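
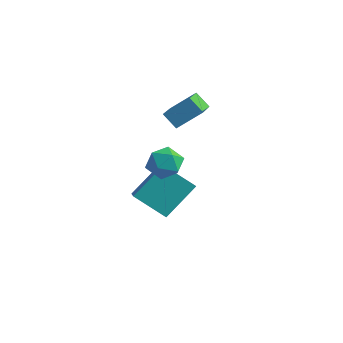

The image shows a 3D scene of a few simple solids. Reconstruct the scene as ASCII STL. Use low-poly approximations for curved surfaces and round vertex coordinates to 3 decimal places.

solid 
facet normal -0.719 -0.046 0.693
outer loop
vertex -1.208 2.274 -0.352
vertex -0.426 3.101 0.514
vertex -2.083 3.936 -1.149
endloop
endfacet
facet normal -0.547 -0.578 -0.606
outer loop
vertex -1.414 3.979 -1.794
vertex -1.208 2.274 -0.352
vertex -2.083 3.936 -1.149
endloop
endfacet
facet normal -0.719 -0.046 0.693
outer loop
vertex -2.083 3.936 -1.149
vertex -0.426 3.101 0.514
vertex -1.301 4.763 -0.283
endloop
endfacet
facet normal -0.429 0.815 -0.391
outer loop
vertex -1.301 4.763 -0.283
vertex -1.414 3.979 -1.794
vertex -2.083 3.936 -1.149
endloop
endfacet
facet normal 0.429 -0.815 0.391
outer loop
vertex -1.208 2.274 -0.352
vertex 0.243 3.144 -0.131
vertex -0.426 3.101 0.514
endloop
endfacet
facet normal -0.547 -0.578 -0.606
outer loop
vertex -0.539 2.317 -0.997
vertex -1.208 2.274 -0.352
vertex -1.414 3.979 -1.794
endloop
endfacet
facet normal 0.429 -0.815 0.391
outer loop
vertex -0.539 2.317 -0.997
vertex 0.243 3.144 -0.131
vertex -1.208 2.274 -0.352
endloop
endfacet
facet normal 0.547 0.578 0.606
outer loop
vertex -0.426 3.101 0.514
vertex 0.243 3.144 -0.131
vertex -1.301 4.763 -0.283
endloop
endfacet
facet normal -0.429 0.815 -0.391
outer loop
vertex -0.632 4.806 -0.928
vertex -1.414 3.979 -1.794
vertex -1.301 4.763 -0.283
endloop
endfacet
facet normal 0.547 0.578 0.606
outer loop
vertex -1.301 4.763 -0.283
vertex 0.243 3.144 -0.131
vertex -0.632 4.806 -0.928
endloop
endfacet
facet normal 0.719 0.046 -0.693
outer loop
vertex -0.632 4.806 -0.928
vertex -0.539 2.317 -0.997
vertex -1.414 3.979 -1.794
endloop
endfacet
facet normal 0.719 0.046 -0.693
outer loop
vertex 0.243 3.144 -0.131
vertex -0.539 2.317 -0.997
vertex -0.632 4.806 -0.928
endloop
endfacet
facet normal 0.046 0.951 0.304
outer loop
vertex 1.473 -0.68 -0.424
vertex 1.515 -0.941 0.386
vertex 2.23 -0.832 -0.063
endloop
endfacet
facet normal 0.339 0.877 -0.341
outer loop
vertex 1.473 -0.68 -0.424
vertex 2.23 -0.832 -0.063
vertex 2.081 -1.086 -0.863
endloop
endfacet
facet normal -0.157 0.607 -0.779
outer loop
vertex 1.473 -0.68 -0.424
vertex 2.081 -1.086 -0.863
vertex 1.273 -1.352 -0.907
endloop
endfacet
facet normal -0.757 0.515 -0.403
outer loop
vertex 1.473 -0.68 -0.424
vertex 1.273 -1.352 -0.907
vertex 0.923 -1.263 -0.136
endloop
endfacet
facet normal -0.632 0.728 0.267
outer loop
vertex 1.473 -0.68 -0.424
vertex 0.923 -1.263 -0.136
vertex 1.515 -0.941 0.386
endloop
endfacet
facet normal 0.869 0.402 -0.289
outer loop
vertex 2.081 -1.086 -0.863
vertex 2.23 -0.832 -0.063
vertex 2.497 -1.597 -0.324
endloop
endfacet
facet normal 0.395 0.522 0.756
outer loop
vertex 2.23 -0.832 -0.063
vertex 1.515 -0.941 0.386
vertex 2.147 -1.508 0.447
endloop
endfacet
facet normal -0.701 0.162 0.695
outer loop
vertex 1.515 -0.941 0.386
vertex 0.923 -1.263 -0.136
vertex 1.339 -1.774 0.403
endloop
endfacet
facet normal -0.903 -0.183 -0.389
outer loop
vertex 0.923 -1.263 -0.136
vertex 1.273 -1.352 -0.907
vertex 1.19 -2.028 -0.397
endloop
endfacet
facet normal 0.066 -0.034 -0.997
outer loop
vertex 1.273 -1.352 -0.907
vertex 2.081 -1.086 -0.863
vertex 1.905 -1.919 -0.846
endloop
endfacet
facet normal 0.757 -0.515 0.403
outer loop
vertex 1.947 -2.18 -0.036
vertex 2.497 -1.597 -0.324
vertex 2.147 -1.508 0.447
endloop
endfacet
facet normal 0.157 -0.607 0.779
outer loop
vertex 1.947 -2.18 -0.036
vertex 2.147 -1.508 0.447
vertex 1.339 -1.774 0.403
endloop
endfacet
facet normal -0.339 -0.877 0.341
outer loop
vertex 1.947 -2.18 -0.036
vertex 1.339 -1.774 0.403
vertex 1.19 -2.028 -0.397
endloop
endfacet
facet normal -0.046 -0.951 -0.304
outer loop
vertex 1.947 -2.18 -0.036
vertex 1.19 -2.028 -0.397
vertex 1.905 -1.919 -0.846
endloop
endfacet
facet normal 0.632 -0.728 -0.267
outer loop
vertex 1.947 -2.18 -0.036
vertex 1.905 -1.919 -0.846
vertex 2.497 -1.597 -0.324
endloop
endfacet
facet normal 0.903 0.183 0.389
outer loop
vertex 2.147 -1.508 0.447
vertex 2.497 -1.597 -0.324
vertex 2.23 -0.832 -0.063
endloop
endfacet
facet normal -0.066 0.034 0.997
outer loop
vertex 1.339 -1.774 0.403
vertex 2.147 -1.508 0.447
vertex 1.515 -0.941 0.386
endloop
endfacet
facet normal -0.869 -0.402 0.289
outer loop
vertex 1.19 -2.028 -0.397
vertex 1.339 -1.774 0.403
vertex 0.923 -1.263 -0.136
endloop
endfacet
facet normal -0.395 -0.522 -0.756
outer loop
vertex 1.905 -1.919 -0.846
vertex 1.19 -2.028 -0.397
vertex 1.273 -1.352 -0.907
endloop
endfacet
facet normal 0.701 -0.162 -0.695
outer loop
vertex 2.497 -1.597 -0.324
vertex 1.905 -1.919 -0.846
vertex 2.081 -1.086 -0.863
endloop
endfacet
facet normal -0.561 0.642 -0.522
outer loop
vertex -1.231 2.134 -3.401
vertex 0.147 2.561 -4.356
vertex -1.682 0.682 -4.701
endloop
endfacet
facet normal -0.797 -0.246 0.552
outer loop
vertex -0.527 -0.641 -3.624
vertex -1.231 2.134 -3.401
vertex -1.682 0.682 -4.701
endloop
endfacet
facet normal -0.561 0.642 -0.522
outer loop
vertex -1.682 0.682 -4.701
vertex 0.147 2.561 -4.356
vertex -0.304 1.109 -5.656
endloop
endfacet
facet normal -0.225 -0.726 -0.650
outer loop
vertex -0.304 1.109 -5.656
vertex -0.527 -0.641 -3.624
vertex -1.682 0.682 -4.701
endloop
endfacet
facet normal 0.225 0.726 0.650
outer loop
vertex -1.231 2.134 -3.401
vertex 1.302 1.238 -3.279
vertex 0.147 2.561 -4.356
endloop
endfacet
facet normal -0.797 -0.246 0.552
outer loop
vertex -0.076 0.811 -2.324
vertex -1.231 2.134 -3.401
vertex -0.527 -0.641 -3.624
endloop
endfacet
facet normal 0.225 0.726 0.650
outer loop
vertex -0.076 0.811 -2.324
vertex 1.302 1.238 -3.279
vertex -1.231 2.134 -3.401
endloop
endfacet
facet normal 0.797 0.246 -0.552
outer loop
vertex 0.147 2.561 -4.356
vertex 1.302 1.238 -3.279
vertex -0.304 1.109 -5.656
endloop
endfacet
facet normal -0.225 -0.726 -0.650
outer loop
vertex 0.851 -0.214 -4.579
vertex -0.527 -0.641 -3.624
vertex -0.304 1.109 -5.656
endloop
endfacet
facet normal 0.797 0.246 -0.552
outer loop
vertex -0.304 1.109 -5.656
vertex 1.302 1.238 -3.279
vertex 0.851 -0.214 -4.579
endloop
endfacet
facet normal 0.561 -0.642 0.522
outer loop
vertex 0.851 -0.214 -4.579
vertex -0.076 0.811 -2.324
vertex -0.527 -0.641 -3.624
endloop
endfacet
facet normal 0.561 -0.642 0.522
outer loop
vertex 1.302 1.238 -3.279
vertex -0.076 0.811 -2.324
vertex 0.851 -0.214 -4.579
endloop
endfacet

endsolid


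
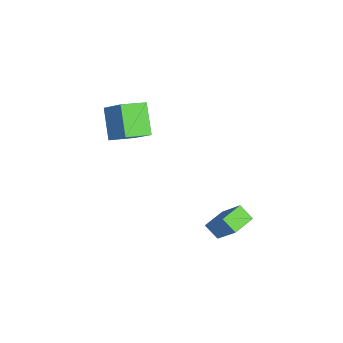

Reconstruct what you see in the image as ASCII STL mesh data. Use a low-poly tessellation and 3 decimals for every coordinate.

solid 
facet normal -0.512 0.817 -0.267
outer loop
vertex -3.105 -1.894 4.054
vertex -1.908 -1.555 2.795
vertex -3.958 -2.771 3.007
endloop
endfacet
facet normal -0.676 -0.191 0.711
outer loop
vertex -3.272 -3.865 3.365
vertex -3.105 -1.894 4.054
vertex -3.958 -2.771 3.007
endloop
endfacet
facet normal -0.512 0.817 -0.267
outer loop
vertex -3.958 -2.771 3.007
vertex -1.908 -1.555 2.795
vertex -2.761 -2.432 1.748
endloop
endfacet
facet normal -0.530 -0.545 -0.650
outer loop
vertex -2.761 -2.432 1.748
vertex -3.272 -3.865 3.365
vertex -3.958 -2.771 3.007
endloop
endfacet
facet normal 0.530 0.545 0.650
outer loop
vertex -3.105 -1.894 4.054
vertex -1.222 -2.649 3.153
vertex -1.908 -1.555 2.795
endloop
endfacet
facet normal -0.676 -0.191 0.711
outer loop
vertex -2.419 -2.988 4.412
vertex -3.105 -1.894 4.054
vertex -3.272 -3.865 3.365
endloop
endfacet
facet normal 0.530 0.545 0.650
outer loop
vertex -2.419 -2.988 4.412
vertex -1.222 -2.649 3.153
vertex -3.105 -1.894 4.054
endloop
endfacet
facet normal 0.676 0.191 -0.711
outer loop
vertex -1.908 -1.555 2.795
vertex -1.222 -2.649 3.153
vertex -2.761 -2.432 1.748
endloop
endfacet
facet normal -0.530 -0.545 -0.650
outer loop
vertex -2.075 -3.526 2.106
vertex -3.272 -3.865 3.365
vertex -2.761 -2.432 1.748
endloop
endfacet
facet normal 0.676 0.191 -0.711
outer loop
vertex -2.761 -2.432 1.748
vertex -1.222 -2.649 3.153
vertex -2.075 -3.526 2.106
endloop
endfacet
facet normal 0.512 -0.817 0.267
outer loop
vertex -2.075 -3.526 2.106
vertex -2.419 -2.988 4.412
vertex -3.272 -3.865 3.365
endloop
endfacet
facet normal 0.512 -0.817 0.267
outer loop
vertex -1.222 -2.649 3.153
vertex -2.419 -2.988 4.412
vertex -2.075 -3.526 2.106
endloop
endfacet
facet normal -0.399 -0.666 0.630
outer loop
vertex 3.112 1.981 1.792
vertex 2.237 2.673 1.969
vertex 2.176 1.167 0.34
endloop
endfacet
facet normal 0.775 -0.612 -0.157
outer loop
vertex 2.523 1.747 -0.209
vertex 3.112 1.981 1.792
vertex 2.176 1.167 0.34
endloop
endfacet
facet normal -0.400 -0.666 0.630
outer loop
vertex 2.176 1.167 0.34
vertex 2.237 2.673 1.969
vertex 1.3 1.86 0.516
endloop
endfacet
facet normal -0.490 -0.426 -0.760
outer loop
vertex 1.3 1.86 0.516
vertex 2.523 1.747 -0.209
vertex 2.176 1.167 0.34
endloop
endfacet
facet normal 0.491 0.426 0.760
outer loop
vertex 3.112 1.981 1.792
vertex 2.584 3.253 1.42
vertex 2.237 2.673 1.969
endloop
endfacet
facet normal 0.774 -0.613 -0.156
outer loop
vertex 3.46 2.56 1.244
vertex 3.112 1.981 1.792
vertex 2.523 1.747 -0.209
endloop
endfacet
facet normal 0.490 0.426 0.761
outer loop
vertex 3.46 2.56 1.244
vertex 2.584 3.253 1.42
vertex 3.112 1.981 1.792
endloop
endfacet
facet normal -0.775 0.612 0.157
outer loop
vertex 2.237 2.673 1.969
vertex 2.584 3.253 1.42
vertex 1.3 1.86 0.516
endloop
endfacet
facet normal -0.490 -0.425 -0.761
outer loop
vertex 1.648 2.439 -0.032
vertex 2.523 1.747 -0.209
vertex 1.3 1.86 0.516
endloop
endfacet
facet normal -0.775 0.613 0.156
outer loop
vertex 1.3 1.86 0.516
vertex 2.584 3.253 1.42
vertex 1.648 2.439 -0.032
endloop
endfacet
facet normal 0.399 0.666 -0.630
outer loop
vertex 1.648 2.439 -0.032
vertex 3.46 2.56 1.244
vertex 2.523 1.747 -0.209
endloop
endfacet
facet normal 0.400 0.665 -0.631
outer loop
vertex 2.584 3.253 1.42
vertex 3.46 2.56 1.244
vertex 1.648 2.439 -0.032
endloop
endfacet

endsolid


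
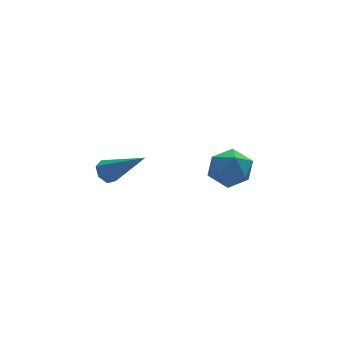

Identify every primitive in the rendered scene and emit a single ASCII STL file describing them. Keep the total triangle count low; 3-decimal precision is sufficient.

solid 
facet normal -0.577 0.546 -0.607
outer loop
vertex -2.058 1.208 0.476
vertex -2.323 1.375 0.878
vertex -1.907 1.578 0.665
endloop
endfacet
facet normal 0.859 -0.094 -0.503
outer loop
vertex -2.058 1.208 0.476
vertex -1.907 1.578 0.665
vertex -1.257 0.365 2.002
endloop
endfacet
facet normal -0.577 0.545 -0.608
outer loop
vertex -1.907 1.578 0.665
vertex -2.323 1.375 0.878
vertex -2.07 1.796 1.015
endloop
endfacet
facet normal 0.847 0.527 0.066
outer loop
vertex -1.907 1.578 0.665
vertex -2.07 1.796 1.015
vertex -1.257 0.365 2.002
endloop
endfacet
facet normal -0.577 0.545 -0.609
outer loop
vertex -2.07 1.796 1.015
vertex -2.323 1.375 0.878
vertex -2.424 1.696 1.261
endloop
endfacet
facet normal 0.300 0.651 0.697
outer loop
vertex -2.07 1.796 1.015
vertex -2.424 1.696 1.261
vertex -1.257 0.365 2.002
endloop
endfacet
facet normal -0.577 0.545 -0.609
outer loop
vertex -2.424 1.696 1.261
vertex -2.323 1.375 0.878
vertex -2.702 1.355 1.219
endloop
endfacet
facet normal -0.366 0.186 0.912
outer loop
vertex -2.424 1.696 1.261
vertex -2.702 1.355 1.219
vertex -1.257 0.365 2.002
endloop
endfacet
facet normal -0.576 0.546 -0.608
outer loop
vertex -2.702 1.355 1.219
vertex -2.323 1.375 0.878
vertex -2.695 1.029 0.92
endloop
endfacet
facet normal -0.654 -0.519 0.551
outer loop
vertex -2.702 1.355 1.219
vertex -2.695 1.029 0.92
vertex -1.257 0.365 2.002
endloop
endfacet
facet normal -0.577 0.546 -0.607
outer loop
vertex -2.695 1.029 0.92
vertex -2.323 1.375 0.878
vertex -2.409 0.963 0.589
endloop
endfacet
facet normal -0.345 -0.932 -0.113
outer loop
vertex -2.695 1.029 0.92
vertex -2.409 0.963 0.589
vertex -1.257 0.365 2.002
endloop
endfacet
facet normal -0.577 0.546 -0.607
outer loop
vertex -2.409 0.963 0.589
vertex -2.323 1.375 0.878
vertex -2.058 1.208 0.476
endloop
endfacet
facet normal 0.330 -0.742 -0.583
outer loop
vertex -2.409 0.963 0.589
vertex -2.058 1.208 0.476
vertex -1.257 0.365 2.002
endloop
endfacet
facet normal -0.552 0.639 -0.536
outer loop
vertex 2.175 2.36 -0.913
vertex 1.447 2.113 -0.457
vertex 1.948 2.792 -0.164
endloop
endfacet
facet normal 0.117 0.875 -0.469
outer loop
vertex 2.175 2.36 -0.913
vertex 1.948 2.792 -0.164
vertex 2.805 2.592 -0.323
endloop
endfacet
facet normal 0.553 0.381 -0.741
outer loop
vertex 2.175 2.36 -0.913
vertex 2.805 2.592 -0.323
vertex 2.833 1.789 -0.715
endloop
endfacet
facet normal 0.153 -0.161 -0.975
outer loop
vertex 2.175 2.36 -0.913
vertex 2.833 1.789 -0.715
vertex 1.993 1.493 -0.798
endloop
endfacet
facet normal -0.531 -0.001 -0.848
outer loop
vertex 2.175 2.36 -0.913
vertex 1.993 1.493 -0.798
vertex 1.447 2.113 -0.457
endloop
endfacet
facet normal 0.261 0.938 0.227
outer loop
vertex 2.805 2.592 -0.323
vertex 1.948 2.792 -0.164
vertex 2.467 2.487 0.498
endloop
endfacet
facet normal -0.823 0.555 0.120
outer loop
vertex 1.948 2.792 -0.164
vertex 1.447 2.113 -0.457
vertex 1.627 2.191 0.415
endloop
endfacet
facet normal -0.787 -0.481 -0.386
outer loop
vertex 1.447 2.113 -0.457
vertex 1.993 1.493 -0.798
vertex 1.655 1.388 0.023
endloop
endfacet
facet normal 0.319 -0.740 -0.591
outer loop
vertex 1.993 1.493 -0.798
vertex 2.833 1.789 -0.715
vertex 2.512 1.188 -0.136
endloop
endfacet
facet normal 0.968 0.137 -0.212
outer loop
vertex 2.833 1.789 -0.715
vertex 2.805 2.592 -0.323
vertex 3.013 1.867 0.157
endloop
endfacet
facet normal -0.153 0.161 0.975
outer loop
vertex 2.285 1.62 0.613
vertex 2.467 2.487 0.498
vertex 1.627 2.191 0.415
endloop
endfacet
facet normal -0.553 -0.381 0.741
outer loop
vertex 2.285 1.62 0.613
vertex 1.627 2.191 0.415
vertex 1.655 1.388 0.023
endloop
endfacet
facet normal -0.117 -0.875 0.469
outer loop
vertex 2.285 1.62 0.613
vertex 1.655 1.388 0.023
vertex 2.512 1.188 -0.136
endloop
endfacet
facet normal 0.552 -0.639 0.536
outer loop
vertex 2.285 1.62 0.613
vertex 2.512 1.188 -0.136
vertex 3.013 1.867 0.157
endloop
endfacet
facet normal 0.531 0.001 0.848
outer loop
vertex 2.285 1.62 0.613
vertex 3.013 1.867 0.157
vertex 2.467 2.487 0.498
endloop
endfacet
facet normal -0.319 0.740 0.591
outer loop
vertex 1.627 2.191 0.415
vertex 2.467 2.487 0.498
vertex 1.948 2.792 -0.164
endloop
endfacet
facet normal -0.968 -0.137 0.212
outer loop
vertex 1.655 1.388 0.023
vertex 1.627 2.191 0.415
vertex 1.447 2.113 -0.457
endloop
endfacet
facet normal -0.261 -0.938 -0.227
outer loop
vertex 2.512 1.188 -0.136
vertex 1.655 1.388 0.023
vertex 1.993 1.493 -0.798
endloop
endfacet
facet normal 0.823 -0.555 -0.120
outer loop
vertex 3.013 1.867 0.157
vertex 2.512 1.188 -0.136
vertex 2.833 1.789 -0.715
endloop
endfacet
facet normal 0.787 0.481 0.386
outer loop
vertex 2.467 2.487 0.498
vertex 3.013 1.867 0.157
vertex 2.805 2.592 -0.323
endloop
endfacet

endsolid


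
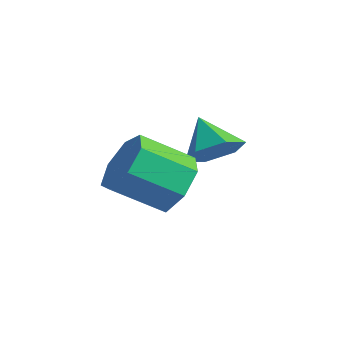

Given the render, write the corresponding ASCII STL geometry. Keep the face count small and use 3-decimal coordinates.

solid 
facet normal 0.473 0.698 -0.538
outer loop
vertex 3.231 -2.372 0.972
vertex 2.539 -2.503 0.194
vertex 2.491 -1.842 1.009
endloop
endfacet
facet normal 0.341 0.418 0.842
outer loop
vertex 3.231 -2.372 0.972
vertex 2.491 -1.842 1.009
vertex 2.394 -3.607 1.924
endloop
endfacet
facet normal 0.341 0.418 0.842
outer loop
vertex 2.394 -3.607 1.924
vertex 2.491 -1.842 1.009
vertex 1.654 -3.077 1.961
endloop
endfacet
facet normal -0.473 -0.698 0.538
outer loop
vertex 2.394 -3.607 1.924
vertex 1.654 -3.077 1.961
vertex 1.701 -3.737 1.146
endloop
endfacet
facet normal 0.474 0.698 -0.538
outer loop
vertex 2.491 -1.842 1.009
vertex 2.539 -2.503 0.194
vertex 1.787 -1.809 0.432
endloop
endfacet
facet normal -0.423 0.715 0.556
outer loop
vertex 2.491 -1.842 1.009
vertex 1.787 -1.809 0.432
vertex 1.654 -3.077 1.961
endloop
endfacet
facet normal -0.422 0.716 0.557
outer loop
vertex 1.654 -3.077 1.961
vertex 1.787 -1.809 0.432
vertex 0.949 -3.044 1.384
endloop
endfacet
facet normal -0.473 -0.698 0.538
outer loop
vertex 1.654 -3.077 1.961
vertex 0.949 -3.044 1.384
vertex 1.701 -3.737 1.146
endloop
endfacet
facet normal 0.474 0.698 -0.538
outer loop
vertex 1.787 -1.809 0.432
vertex 2.539 -2.503 0.194
vertex 1.649 -2.299 -0.325
endloop
endfacet
facet normal -0.868 0.474 -0.149
outer loop
vertex 1.787 -1.809 0.432
vertex 1.649 -2.299 -0.325
vertex 0.949 -3.044 1.384
endloop
endfacet
facet normal -0.868 0.474 -0.149
outer loop
vertex 0.949 -3.044 1.384
vertex 1.649 -2.299 -0.325
vertex 0.811 -3.533 0.628
endloop
endfacet
facet normal -0.473 -0.698 0.538
outer loop
vertex 0.949 -3.044 1.384
vertex 0.811 -3.533 0.628
vertex 1.701 -3.737 1.146
endloop
endfacet
facet normal 0.474 0.697 -0.538
outer loop
vertex 1.649 -2.299 -0.325
vertex 2.539 -2.503 0.194
vertex 2.181 -2.942 -0.69
endloop
endfacet
facet normal -0.659 -0.125 -0.741
outer loop
vertex 1.649 -2.299 -0.325
vertex 2.181 -2.942 -0.69
vertex 0.811 -3.533 0.628
endloop
endfacet
facet normal -0.660 -0.124 -0.741
outer loop
vertex 0.811 -3.533 0.628
vertex 2.181 -2.942 -0.69
vertex 1.343 -4.176 0.262
endloop
endfacet
facet normal -0.473 -0.698 0.538
outer loop
vertex 0.811 -3.533 0.628
vertex 1.343 -4.176 0.262
vertex 1.701 -3.737 1.146
endloop
endfacet
facet normal 0.473 0.698 -0.538
outer loop
vertex 2.181 -2.942 -0.69
vertex 2.539 -2.503 0.194
vertex 2.982 -3.254 -0.39
endloop
endfacet
facet normal 0.045 -0.629 -0.776
outer loop
vertex 2.181 -2.942 -0.69
vertex 2.982 -3.254 -0.39
vertex 1.343 -4.176 0.262
endloop
endfacet
facet normal 0.045 -0.629 -0.776
outer loop
vertex 1.343 -4.176 0.262
vertex 2.982 -3.254 -0.39
vertex 2.145 -4.489 0.562
endloop
endfacet
facet normal -0.473 -0.697 0.538
outer loop
vertex 1.343 -4.176 0.262
vertex 2.145 -4.489 0.562
vertex 1.701 -3.737 1.146
endloop
endfacet
facet normal 0.473 0.698 -0.538
outer loop
vertex 2.982 -3.254 -0.39
vertex 2.539 -2.503 0.194
vertex 3.45 -3.001 0.35
endloop
endfacet
facet normal 0.716 -0.660 -0.227
outer loop
vertex 2.982 -3.254 -0.39
vertex 3.45 -3.001 0.35
vertex 2.145 -4.489 0.562
endloop
endfacet
facet normal 0.716 -0.660 -0.225
outer loop
vertex 2.145 -4.489 0.562
vertex 3.45 -3.001 0.35
vertex 2.612 -4.235 1.302
endloop
endfacet
facet normal -0.473 -0.697 0.538
outer loop
vertex 2.145 -4.489 0.562
vertex 2.612 -4.235 1.302
vertex 1.701 -3.737 1.146
endloop
endfacet
facet normal 0.473 0.697 -0.538
outer loop
vertex 3.45 -3.001 0.35
vertex 2.539 -2.503 0.194
vertex 3.231 -2.372 0.972
endloop
endfacet
facet normal 0.847 -0.194 0.494
outer loop
vertex 3.45 -3.001 0.35
vertex 3.231 -2.372 0.972
vertex 2.612 -4.235 1.302
endloop
endfacet
facet normal 0.848 -0.194 0.493
outer loop
vertex 2.612 -4.235 1.302
vertex 3.231 -2.372 0.972
vertex 2.394 -3.607 1.924
endloop
endfacet
facet normal -0.473 -0.697 0.538
outer loop
vertex 2.612 -4.235 1.302
vertex 2.394 -3.607 1.924
vertex 1.701 -3.737 1.146
endloop
endfacet
facet normal 0.729 -0.153 -0.668
outer loop
vertex 2.682 -0.916 1.399
vertex 2.089 -0.785 0.722
vertex 2.551 -0.08 1.065
endloop
endfacet
facet normal 0.218 0.391 0.894
outer loop
vertex 2.682 -0.916 1.399
vertex 2.551 -0.08 1.065
vertex 1.091 -0.575 1.638
endloop
endfacet
facet normal 0.729 -0.153 -0.668
outer loop
vertex 2.551 -0.08 1.065
vertex 2.089 -0.785 0.722
vertex 1.958 0.051 0.388
endloop
endfacet
facet normal -0.181 0.924 0.337
outer loop
vertex 2.551 -0.08 1.065
vertex 1.958 0.051 0.388
vertex 1.091 -0.575 1.638
endloop
endfacet
facet normal 0.728 -0.153 -0.668
outer loop
vertex 1.958 0.051 0.388
vertex 2.089 -0.785 0.722
vertex 1.495 -0.653 0.045
endloop
endfacet
facet normal -0.761 0.609 -0.223
outer loop
vertex 1.958 0.051 0.388
vertex 1.495 -0.653 0.045
vertex 1.091 -0.575 1.638
endloop
endfacet
facet normal 0.728 -0.154 -0.668
outer loop
vertex 1.495 -0.653 0.045
vertex 2.089 -0.785 0.722
vertex 1.626 -1.49 0.38
endloop
endfacet
facet normal -0.944 -0.239 -0.228
outer loop
vertex 1.495 -0.653 0.045
vertex 1.626 -1.49 0.38
vertex 1.091 -0.575 1.638
endloop
endfacet
facet normal 0.728 -0.154 -0.668
outer loop
vertex 1.626 -1.49 0.38
vertex 2.089 -0.785 0.722
vertex 2.22 -1.621 1.057
endloop
endfacet
facet normal -0.545 -0.771 0.329
outer loop
vertex 1.626 -1.49 0.38
vertex 2.22 -1.621 1.057
vertex 1.091 -0.575 1.638
endloop
endfacet
facet normal 0.728 -0.153 -0.668
outer loop
vertex 2.22 -1.621 1.057
vertex 2.089 -0.785 0.722
vertex 2.682 -0.916 1.399
endloop
endfacet
facet normal 0.036 -0.455 0.890
outer loop
vertex 2.22 -1.621 1.057
vertex 2.682 -0.916 1.399
vertex 1.091 -0.575 1.638
endloop
endfacet

endsolid


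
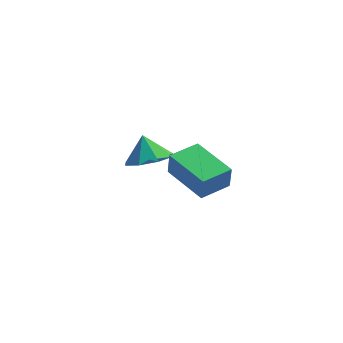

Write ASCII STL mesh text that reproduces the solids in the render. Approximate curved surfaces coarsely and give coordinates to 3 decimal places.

solid 
facet normal -0.705 -0.709 0.020
outer loop
vertex 1.442 -1.545 3.124
vertex 0.249 -0.354 3.246
vertex 1.387 -1.514 2.277
endloop
endfacet
facet normal 0.706 -0.705 -0.072
outer loop
vertex 2.191 -0.706 2.254
vertex 1.442 -1.545 3.124
vertex 1.387 -1.514 2.277
endloop
endfacet
facet normal -0.705 -0.709 0.020
outer loop
vertex 1.387 -1.514 2.277
vertex 0.249 -0.354 3.246
vertex 0.194 -0.323 2.398
endloop
endfacet
facet normal -0.065 0.036 -0.997
outer loop
vertex 0.194 -0.323 2.398
vertex 2.191 -0.706 2.254
vertex 1.387 -1.514 2.277
endloop
endfacet
facet normal 0.065 -0.037 0.997
outer loop
vertex 1.442 -1.545 3.124
vertex 1.053 0.454 3.223
vertex 0.249 -0.354 3.246
endloop
endfacet
facet normal 0.706 -0.705 -0.072
outer loop
vertex 2.246 -0.737 3.102
vertex 1.442 -1.545 3.124
vertex 2.191 -0.706 2.254
endloop
endfacet
facet normal 0.064 -0.037 0.997
outer loop
vertex 2.246 -0.737 3.102
vertex 1.053 0.454 3.223
vertex 1.442 -1.545 3.124
endloop
endfacet
facet normal -0.706 0.705 0.072
outer loop
vertex 0.249 -0.354 3.246
vertex 1.053 0.454 3.223
vertex 0.194 -0.323 2.398
endloop
endfacet
facet normal -0.065 0.037 -0.997
outer loop
vertex 0.998 0.485 2.376
vertex 2.191 -0.706 2.254
vertex 0.194 -0.323 2.398
endloop
endfacet
facet normal -0.706 0.705 0.072
outer loop
vertex 0.194 -0.323 2.398
vertex 1.053 0.454 3.223
vertex 0.998 0.485 2.376
endloop
endfacet
facet normal 0.705 0.709 -0.020
outer loop
vertex 0.998 0.485 2.376
vertex 2.246 -0.737 3.102
vertex 2.191 -0.706 2.254
endloop
endfacet
facet normal 0.705 0.709 -0.020
outer loop
vertex 1.053 0.454 3.223
vertex 2.246 -0.737 3.102
vertex 0.998 0.485 2.376
endloop
endfacet
facet normal 0.282 -0.466 -0.839
outer loop
vertex -0.475 2.506 0.322
vertex -0.885 3.13 -0.162
vertex -0.065 3.028 0.17
endloop
endfacet
facet normal 0.408 -0.055 0.911
outer loop
vertex -0.475 2.506 0.322
vertex -0.065 3.028 0.17
vertex -1.175 3.61 0.702
endloop
endfacet
facet normal 0.282 -0.466 -0.839
outer loop
vertex -0.065 3.028 0.17
vertex -0.885 3.13 -0.162
vertex -0.136 3.61 -0.177
endloop
endfacet
facet normal 0.570 0.471 0.673
outer loop
vertex -0.065 3.028 0.17
vertex -0.136 3.61 -0.177
vertex -1.175 3.61 0.702
endloop
endfacet
facet normal 0.282 -0.466 -0.839
outer loop
vertex -0.136 3.61 -0.177
vertex -0.885 3.13 -0.162
vertex -0.645 3.911 -0.515
endloop
endfacet
facet normal 0.295 0.890 0.348
outer loop
vertex -0.136 3.61 -0.177
vertex -0.645 3.911 -0.515
vertex -1.175 3.61 0.702
endloop
endfacet
facet normal 0.281 -0.466 -0.839
outer loop
vertex -0.645 3.911 -0.515
vertex -0.885 3.13 -0.162
vertex -1.295 3.755 -0.646
endloop
endfacet
facet normal -0.255 0.959 0.126
outer loop
vertex -0.645 3.911 -0.515
vertex -1.295 3.755 -0.646
vertex -1.175 3.61 0.702
endloop
endfacet
facet normal 0.282 -0.465 -0.839
outer loop
vertex -1.295 3.755 -0.646
vertex -0.885 3.13 -0.162
vertex -1.705 3.232 -0.494
endloop
endfacet
facet normal -0.760 0.635 0.136
outer loop
vertex -1.295 3.755 -0.646
vertex -1.705 3.232 -0.494
vertex -1.175 3.61 0.702
endloop
endfacet
facet normal 0.282 -0.466 -0.839
outer loop
vertex -1.705 3.232 -0.494
vertex -0.885 3.13 -0.162
vertex -1.634 2.65 -0.147
endloop
endfacet
facet normal -0.921 0.110 0.373
outer loop
vertex -1.705 3.232 -0.494
vertex -1.634 2.65 -0.147
vertex -1.175 3.61 0.702
endloop
endfacet
facet normal 0.282 -0.466 -0.839
outer loop
vertex -1.634 2.65 -0.147
vertex -0.885 3.13 -0.162
vertex -1.125 2.349 0.191
endloop
endfacet
facet normal -0.646 -0.309 0.698
outer loop
vertex -1.634 2.65 -0.147
vertex -1.125 2.349 0.191
vertex -1.175 3.61 0.702
endloop
endfacet
facet normal 0.282 -0.466 -0.839
outer loop
vertex -1.125 2.349 0.191
vertex -0.885 3.13 -0.162
vertex -0.475 2.506 0.322
endloop
endfacet
facet normal -0.095 -0.377 0.921
outer loop
vertex -1.125 2.349 0.191
vertex -0.475 2.506 0.322
vertex -1.175 3.61 0.702
endloop
endfacet

endsolid


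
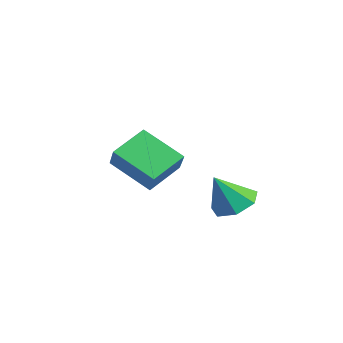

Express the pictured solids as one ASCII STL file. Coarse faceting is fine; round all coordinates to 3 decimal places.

solid 
facet normal -0.610 -0.575 0.545
outer loop
vertex -2.206 0.645 -0.086
vertex -3.205 0.801 -1.04
vertex -1.607 -0.814 -0.953
endloop
endfacet
facet normal 0.718 -0.113 0.687
outer loop
vertex -0.275 0.439 -2.14
vertex -2.206 0.645 -0.086
vertex -1.607 -0.814 -0.953
endloop
endfacet
facet normal -0.611 -0.575 0.545
outer loop
vertex -1.607 -0.814 -0.953
vertex -3.205 0.801 -1.04
vertex -2.605 -0.658 -1.907
endloop
endfacet
facet normal 0.333 -0.811 -0.481
outer loop
vertex -2.605 -0.658 -1.907
vertex -0.275 0.439 -2.14
vertex -1.607 -0.814 -0.953
endloop
endfacet
facet normal -0.333 0.811 0.482
outer loop
vertex -2.206 0.645 -0.086
vertex -1.873 2.054 -2.227
vertex -3.205 0.801 -1.04
endloop
endfacet
facet normal 0.718 -0.113 0.687
outer loop
vertex -0.875 1.898 -1.273
vertex -2.206 0.645 -0.086
vertex -0.275 0.439 -2.14
endloop
endfacet
facet normal -0.334 0.810 0.481
outer loop
vertex -0.875 1.898 -1.273
vertex -1.873 2.054 -2.227
vertex -2.206 0.645 -0.086
endloop
endfacet
facet normal -0.718 0.113 -0.687
outer loop
vertex -3.205 0.801 -1.04
vertex -1.873 2.054 -2.227
vertex -2.605 -0.658 -1.907
endloop
endfacet
facet normal 0.333 -0.810 -0.482
outer loop
vertex -1.274 0.595 -3.094
vertex -0.275 0.439 -2.14
vertex -2.605 -0.658 -1.907
endloop
endfacet
facet normal -0.718 0.113 -0.686
outer loop
vertex -2.605 -0.658 -1.907
vertex -1.873 2.054 -2.227
vertex -1.274 0.595 -3.094
endloop
endfacet
facet normal 0.610 0.575 -0.545
outer loop
vertex -1.274 0.595 -3.094
vertex -0.875 1.898 -1.273
vertex -0.275 0.439 -2.14
endloop
endfacet
facet normal 0.611 0.575 -0.545
outer loop
vertex -1.873 2.054 -2.227
vertex -0.875 1.898 -1.273
vertex -1.274 0.595 -3.094
endloop
endfacet
facet normal -0.061 0.522 -0.850
outer loop
vertex 2.064 3.743 -2.992
vertex 1.167 3.269 -3.219
vertex 1.318 4.151 -2.688
endloop
endfacet
facet normal 0.523 0.393 0.756
outer loop
vertex 2.064 3.743 -2.992
vertex 1.318 4.151 -2.688
vertex 1.273 2.351 -1.721
endloop
endfacet
facet normal -0.061 0.522 -0.851
outer loop
vertex 1.318 4.151 -2.688
vertex 1.167 3.269 -3.219
vertex 0.458 3.895 -2.784
endloop
endfacet
facet normal -0.234 0.465 0.854
outer loop
vertex 1.318 4.151 -2.688
vertex 0.458 3.895 -2.784
vertex 1.273 2.351 -1.721
endloop
endfacet
facet normal -0.061 0.522 -0.851
outer loop
vertex 0.458 3.895 -2.784
vertex 1.167 3.269 -3.219
vertex 0.132 3.168 -3.207
endloop
endfacet
facet normal -0.793 0.001 0.609
outer loop
vertex 0.458 3.895 -2.784
vertex 0.132 3.168 -3.207
vertex 1.273 2.351 -1.721
endloop
endfacet
facet normal -0.061 0.522 -0.851
outer loop
vertex 0.132 3.168 -3.207
vertex 1.167 3.269 -3.219
vertex 0.585 2.517 -3.639
endloop
endfacet
facet normal -0.733 -0.648 0.207
outer loop
vertex 0.132 3.168 -3.207
vertex 0.585 2.517 -3.639
vertex 1.273 2.351 -1.721
endloop
endfacet
facet normal -0.061 0.522 -0.851
outer loop
vertex 0.585 2.517 -3.639
vertex 1.167 3.269 -3.219
vertex 1.476 2.433 -3.754
endloop
endfacet
facet normal -0.100 -0.994 -0.050
outer loop
vertex 0.585 2.517 -3.639
vertex 1.476 2.433 -3.754
vertex 1.273 2.351 -1.721
endloop
endfacet
facet normal -0.061 0.522 -0.851
outer loop
vertex 1.476 2.433 -3.754
vertex 1.167 3.269 -3.219
vertex 2.134 2.979 -3.466
endloop
endfacet
facet normal 0.630 -0.776 0.032
outer loop
vertex 1.476 2.433 -3.754
vertex 2.134 2.979 -3.466
vertex 1.273 2.351 -1.721
endloop
endfacet
facet normal -0.061 0.522 -0.851
outer loop
vertex 2.134 2.979 -3.466
vertex 1.167 3.269 -3.219
vertex 2.064 3.743 -2.992
endloop
endfacet
facet normal 0.907 -0.159 0.390
outer loop
vertex 2.134 2.979 -3.466
vertex 2.064 3.743 -2.992
vertex 1.273 2.351 -1.721
endloop
endfacet
facet normal -0.349 0.395 -0.850
outer loop
vertex -3.773 1.797 -2.516
vertex -4.05 2.141 -2.242
vertex -3.565 2.256 -2.388
endloop
endfacet
facet normal 0.914 -0.364 -0.179
outer loop
vertex -3.773 1.797 -2.516
vertex -3.565 2.256 -2.388
vertex -3.57 1.599 -1.078
endloop
endfacet
facet normal -0.349 0.395 -0.850
outer loop
vertex -3.565 2.256 -2.388
vertex -4.05 2.141 -2.242
vertex -3.842 2.6 -2.114
endloop
endfacet
facet normal 0.841 0.482 0.245
outer loop
vertex -3.565 2.256 -2.388
vertex -3.842 2.6 -2.114
vertex -3.57 1.599 -1.078
endloop
endfacet
facet normal -0.351 0.396 -0.849
outer loop
vertex -3.842 2.6 -2.114
vertex -4.05 2.141 -2.242
vertex -4.328 2.484 -1.967
endloop
endfacet
facet normal 0.036 0.723 0.690
outer loop
vertex -3.842 2.6 -2.114
vertex -4.328 2.484 -1.967
vertex -3.57 1.599 -1.078
endloop
endfacet
facet normal -0.351 0.396 -0.849
outer loop
vertex -4.328 2.484 -1.967
vertex -4.05 2.141 -2.242
vertex -4.536 2.025 -2.095
endloop
endfacet
facet normal -0.695 0.117 0.709
outer loop
vertex -4.328 2.484 -1.967
vertex -4.536 2.025 -2.095
vertex -3.57 1.599 -1.078
endloop
endfacet
facet normal -0.351 0.393 -0.850
outer loop
vertex -4.536 2.025 -2.095
vertex -4.05 2.141 -2.242
vertex -4.258 1.681 -2.369
endloop
endfacet
facet normal -0.622 -0.729 0.285
outer loop
vertex -4.536 2.025 -2.095
vertex -4.258 1.681 -2.369
vertex -3.57 1.599 -1.078
endloop
endfacet
facet normal -0.352 0.393 -0.849
outer loop
vertex -4.258 1.681 -2.369
vertex -4.05 2.141 -2.242
vertex -3.773 1.797 -2.516
endloop
endfacet
facet normal 0.184 -0.970 -0.159
outer loop
vertex -4.258 1.681 -2.369
vertex -3.773 1.797 -2.516
vertex -3.57 1.599 -1.078
endloop
endfacet

endsolid


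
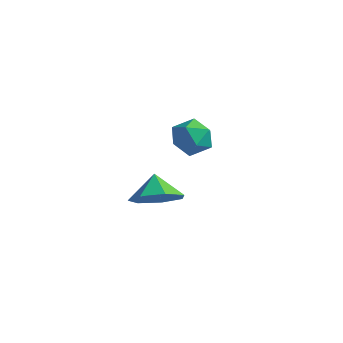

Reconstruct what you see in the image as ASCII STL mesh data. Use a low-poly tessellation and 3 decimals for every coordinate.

solid 
facet normal -0.800 0.369 0.473
outer loop
vertex -3.788 3.683 -0.354
vertex -3.877 2.957 0.061
vertex -3.402 3.571 0.386
endloop
endfacet
facet normal -0.339 0.888 0.311
outer loop
vertex -3.788 3.683 -0.354
vertex -3.402 3.571 0.386
vertex -2.996 3.948 -0.247
endloop
endfacet
facet normal -0.243 0.886 -0.395
outer loop
vertex -3.788 3.683 -0.354
vertex -2.996 3.948 -0.247
vertex -3.22 3.567 -0.963
endloop
endfacet
facet normal -0.645 0.365 -0.671
outer loop
vertex -3.788 3.683 -0.354
vertex -3.22 3.567 -0.963
vertex -3.764 2.955 -0.773
endloop
endfacet
facet normal -0.990 0.045 -0.134
outer loop
vertex -3.788 3.683 -0.354
vertex -3.764 2.955 -0.773
vertex -3.877 2.957 0.061
endloop
endfacet
facet normal 0.286 0.731 0.619
outer loop
vertex -2.996 3.948 -0.247
vertex -3.402 3.571 0.386
vertex -2.596 3.385 0.233
endloop
endfacet
facet normal -0.460 -0.110 0.881
outer loop
vertex -3.402 3.571 0.386
vertex -3.877 2.957 0.061
vertex -3.14 2.773 0.423
endloop
endfacet
facet normal -0.768 -0.633 -0.102
outer loop
vertex -3.877 2.957 0.061
vertex -3.764 2.955 -0.773
vertex -3.364 2.392 -0.293
endloop
endfacet
facet normal -0.211 -0.114 -0.971
outer loop
vertex -3.764 2.955 -0.773
vertex -3.22 3.567 -0.963
vertex -2.958 2.769 -0.926
endloop
endfacet
facet normal 0.440 0.728 -0.525
outer loop
vertex -3.22 3.567 -0.963
vertex -2.996 3.948 -0.247
vertex -2.483 3.383 -0.601
endloop
endfacet
facet normal 0.645 -0.365 0.671
outer loop
vertex -2.572 2.657 -0.186
vertex -2.596 3.385 0.233
vertex -3.14 2.773 0.423
endloop
endfacet
facet normal 0.243 -0.886 0.395
outer loop
vertex -2.572 2.657 -0.186
vertex -3.14 2.773 0.423
vertex -3.364 2.392 -0.293
endloop
endfacet
facet normal 0.339 -0.888 -0.311
outer loop
vertex -2.572 2.657 -0.186
vertex -3.364 2.392 -0.293
vertex -2.958 2.769 -0.926
endloop
endfacet
facet normal 0.800 -0.369 -0.473
outer loop
vertex -2.572 2.657 -0.186
vertex -2.958 2.769 -0.926
vertex -2.483 3.383 -0.601
endloop
endfacet
facet normal 0.990 -0.045 0.134
outer loop
vertex -2.572 2.657 -0.186
vertex -2.483 3.383 -0.601
vertex -2.596 3.385 0.233
endloop
endfacet
facet normal 0.211 0.114 0.971
outer loop
vertex -3.14 2.773 0.423
vertex -2.596 3.385 0.233
vertex -3.402 3.571 0.386
endloop
endfacet
facet normal -0.440 -0.728 0.525
outer loop
vertex -3.364 2.392 -0.293
vertex -3.14 2.773 0.423
vertex -3.877 2.957 0.061
endloop
endfacet
facet normal -0.286 -0.731 -0.619
outer loop
vertex -2.958 2.769 -0.926
vertex -3.364 2.392 -0.293
vertex -3.764 2.955 -0.773
endloop
endfacet
facet normal 0.460 0.110 -0.881
outer loop
vertex -2.483 3.383 -0.601
vertex -2.958 2.769 -0.926
vertex -3.22 3.567 -0.963
endloop
endfacet
facet normal 0.768 0.633 0.102
outer loop
vertex -2.596 3.385 0.233
vertex -2.483 3.383 -0.601
vertex -2.996 3.948 -0.247
endloop
endfacet
facet normal 0.509 -0.483 -0.713
outer loop
vertex -0.645 -0.399 -0.257
vertex -1.443 -0.794 -0.56
vertex -1.051 0.017 -0.829
endloop
endfacet
facet normal 0.211 0.856 0.473
outer loop
vertex -0.645 -0.399 -0.257
vertex -1.051 0.017 -0.829
vertex -1.957 -0.306 0.16
endloop
endfacet
facet normal 0.510 -0.483 -0.712
outer loop
vertex -1.051 0.017 -0.829
vertex -1.443 -0.794 -0.56
vertex -1.752 -0.177 -1.199
endloop
endfacet
facet normal -0.289 0.956 0.047
outer loop
vertex -1.051 0.017 -0.829
vertex -1.752 -0.177 -1.199
vertex -1.957 -0.306 0.16
endloop
endfacet
facet normal 0.509 -0.483 -0.712
outer loop
vertex -1.752 -0.177 -1.199
vertex -1.443 -0.794 -0.56
vertex -2.22 -0.836 -1.087
endloop
endfacet
facet normal -0.819 0.570 -0.069
outer loop
vertex -1.752 -0.177 -1.199
vertex -2.22 -0.836 -1.087
vertex -1.957 -0.306 0.16
endloop
endfacet
facet normal 0.509 -0.483 -0.713
outer loop
vertex -2.22 -0.836 -1.087
vertex -1.443 -0.794 -0.56
vertex -2.102 -1.463 -0.578
endloop
endfacet
facet normal -0.977 -0.012 0.211
outer loop
vertex -2.22 -0.836 -1.087
vertex -2.102 -1.463 -0.578
vertex -1.957 -0.306 0.16
endloop
endfacet
facet normal 0.509 -0.482 -0.713
outer loop
vertex -2.102 -1.463 -0.578
vertex -1.443 -0.794 -0.56
vertex -1.488 -1.586 -0.056
endloop
endfacet
facet normal -0.646 -0.351 0.677
outer loop
vertex -2.102 -1.463 -0.578
vertex -1.488 -1.586 -0.056
vertex -1.957 -0.306 0.16
endloop
endfacet
facet normal 0.510 -0.482 -0.712
outer loop
vertex -1.488 -1.586 -0.056
vertex -1.443 -0.794 -0.56
vertex -0.84 -1.112 0.087
endloop
endfacet
facet normal -0.075 -0.193 0.978
outer loop
vertex -1.488 -1.586 -0.056
vertex -0.84 -1.112 0.087
vertex -1.957 -0.306 0.16
endloop
endfacet
facet normal 0.509 -0.483 -0.712
outer loop
vertex -0.84 -1.112 0.087
vertex -1.443 -0.794 -0.56
vertex -0.645 -0.399 -0.257
endloop
endfacet
facet normal 0.306 0.344 0.887
outer loop
vertex -0.84 -1.112 0.087
vertex -0.645 -0.399 -0.257
vertex -1.957 -0.306 0.16
endloop
endfacet

endsolid


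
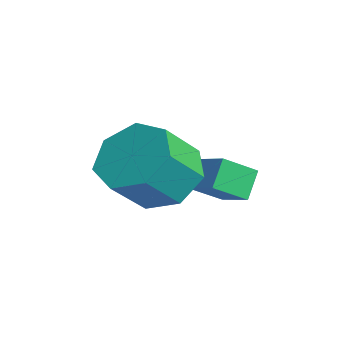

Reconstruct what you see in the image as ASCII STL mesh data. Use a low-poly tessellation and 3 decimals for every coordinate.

solid 
facet normal -0.318 0.656 -0.685
outer loop
vertex 3.72 -1.698 -2.036
vertex 3.36 -1.137 -1.332
vertex 4.246 -1.119 -1.726
endloop
endfacet
facet normal 0.713 -0.310 -0.629
outer loop
vertex 3.72 -1.698 -2.036
vertex 4.246 -1.119 -1.726
vertex 4.14 -2.564 -1.133
endloop
endfacet
facet normal 0.713 -0.310 -0.629
outer loop
vertex 4.14 -2.564 -1.133
vertex 4.246 -1.119 -1.726
vertex 4.666 -1.985 -0.822
endloop
endfacet
facet normal 0.318 -0.656 0.684
outer loop
vertex 4.14 -2.564 -1.133
vertex 4.666 -1.985 -0.822
vertex 3.78 -2.003 -0.428
endloop
endfacet
facet normal -0.318 0.656 -0.685
outer loop
vertex 4.246 -1.119 -1.726
vertex 3.36 -1.137 -1.332
vertex 4.105 -0.554 -1.119
endloop
endfacet
facet normal 0.933 0.344 -0.104
outer loop
vertex 4.246 -1.119 -1.726
vertex 4.105 -0.554 -1.119
vertex 4.666 -1.985 -0.822
endloop
endfacet
facet normal 0.933 0.344 -0.104
outer loop
vertex 4.666 -1.985 -0.822
vertex 4.105 -0.554 -1.119
vertex 4.525 -1.419 -0.215
endloop
endfacet
facet normal 0.318 -0.655 0.685
outer loop
vertex 4.666 -1.985 -0.822
vertex 4.525 -1.419 -0.215
vertex 3.78 -2.003 -0.428
endloop
endfacet
facet normal -0.318 0.656 -0.684
outer loop
vertex 4.105 -0.554 -1.119
vertex 3.36 -1.137 -1.332
vertex 3.403 -0.428 -0.672
endloop
endfacet
facet normal 0.451 0.740 0.499
outer loop
vertex 4.105 -0.554 -1.119
vertex 3.403 -0.428 -0.672
vertex 4.525 -1.419 -0.215
endloop
endfacet
facet normal 0.450 0.740 0.499
outer loop
vertex 4.525 -1.419 -0.215
vertex 3.403 -0.428 -0.672
vertex 3.822 -1.293 0.232
endloop
endfacet
facet normal 0.318 -0.656 0.685
outer loop
vertex 4.525 -1.419 -0.215
vertex 3.822 -1.293 0.232
vertex 3.78 -2.003 -0.428
endloop
endfacet
facet normal -0.318 0.656 -0.684
outer loop
vertex 3.403 -0.428 -0.672
vertex 3.36 -1.137 -1.332
vertex 2.669 -0.836 -0.722
endloop
endfacet
facet normal -0.371 0.579 0.726
outer loop
vertex 3.403 -0.428 -0.672
vertex 2.669 -0.836 -0.722
vertex 3.822 -1.293 0.232
endloop
endfacet
facet normal -0.372 0.578 0.726
outer loop
vertex 3.822 -1.293 0.232
vertex 2.669 -0.836 -0.722
vertex 3.088 -1.702 0.182
endloop
endfacet
facet normal 0.319 -0.655 0.685
outer loop
vertex 3.822 -1.293 0.232
vertex 3.088 -1.702 0.182
vertex 3.78 -2.003 -0.428
endloop
endfacet
facet normal -0.318 0.657 -0.684
outer loop
vertex 2.669 -0.836 -0.722
vertex 3.36 -1.137 -1.332
vertex 2.455 -1.471 -1.232
endloop
endfacet
facet normal -0.914 -0.018 0.406
outer loop
vertex 2.669 -0.836 -0.722
vertex 2.455 -1.471 -1.232
vertex 3.088 -1.702 0.182
endloop
endfacet
facet normal -0.914 -0.019 0.406
outer loop
vertex 3.088 -1.702 0.182
vertex 2.455 -1.471 -1.232
vertex 2.875 -2.337 -0.328
endloop
endfacet
facet normal 0.318 -0.656 0.684
outer loop
vertex 3.088 -1.702 0.182
vertex 2.875 -2.337 -0.328
vertex 3.78 -2.003 -0.428
endloop
endfacet
facet normal -0.318 0.655 -0.685
outer loop
vertex 2.455 -1.471 -1.232
vertex 3.36 -1.137 -1.332
vertex 2.923 -1.855 -1.816
endloop
endfacet
facet normal -0.768 -0.602 -0.220
outer loop
vertex 2.455 -1.471 -1.232
vertex 2.923 -1.855 -1.816
vertex 2.875 -2.337 -0.328
endloop
endfacet
facet normal -0.768 -0.602 -0.220
outer loop
vertex 2.875 -2.337 -0.328
vertex 2.923 -1.855 -1.816
vertex 3.343 -2.721 -0.913
endloop
endfacet
facet normal 0.318 -0.656 0.685
outer loop
vertex 2.875 -2.337 -0.328
vertex 3.343 -2.721 -0.913
vertex 3.78 -2.003 -0.428
endloop
endfacet
facet normal -0.318 0.655 -0.685
outer loop
vertex 2.923 -1.855 -1.816
vertex 3.36 -1.137 -1.332
vertex 3.72 -1.698 -2.036
endloop
endfacet
facet normal -0.044 -0.731 -0.681
outer loop
vertex 2.923 -1.855 -1.816
vertex 3.72 -1.698 -2.036
vertex 3.343 -2.721 -0.913
endloop
endfacet
facet normal -0.044 -0.731 -0.681
outer loop
vertex 3.343 -2.721 -0.913
vertex 3.72 -1.698 -2.036
vertex 4.14 -2.564 -1.133
endloop
endfacet
facet normal 0.318 -0.656 0.684
outer loop
vertex 3.343 -2.721 -0.913
vertex 4.14 -2.564 -1.133
vertex 3.78 -2.003 -0.428
endloop
endfacet
facet normal -0.885 -0.301 -0.356
outer loop
vertex 3.412 -0.689 -1.718
vertex 3.035 -0.329 -1.085
vertex 3.34 0.115 -2.219
endloop
endfacet
facet normal 0.460 -0.440 -0.771
outer loop
vertex 4.145 0.389 -1.895
vertex 3.412 -0.689 -1.718
vertex 3.34 0.115 -2.219
endloop
endfacet
facet normal -0.885 -0.301 -0.356
outer loop
vertex 3.34 0.115 -2.219
vertex 3.035 -0.329 -1.085
vertex 2.963 0.475 -1.586
endloop
endfacet
facet normal -0.076 0.847 -0.527
outer loop
vertex 2.963 0.475 -1.586
vertex 4.145 0.389 -1.895
vertex 3.34 0.115 -2.219
endloop
endfacet
facet normal 0.076 -0.847 0.527
outer loop
vertex 3.412 -0.689 -1.718
vertex 3.84 -0.055 -0.761
vertex 3.035 -0.329 -1.085
endloop
endfacet
facet normal 0.460 -0.440 -0.771
outer loop
vertex 4.217 -0.415 -1.394
vertex 3.412 -0.689 -1.718
vertex 4.145 0.389 -1.895
endloop
endfacet
facet normal 0.076 -0.847 0.527
outer loop
vertex 4.217 -0.415 -1.394
vertex 3.84 -0.055 -0.761
vertex 3.412 -0.689 -1.718
endloop
endfacet
facet normal -0.460 0.440 0.771
outer loop
vertex 3.035 -0.329 -1.085
vertex 3.84 -0.055 -0.761
vertex 2.963 0.475 -1.586
endloop
endfacet
facet normal -0.076 0.847 -0.527
outer loop
vertex 3.768 0.749 -1.262
vertex 4.145 0.389 -1.895
vertex 2.963 0.475 -1.586
endloop
endfacet
facet normal -0.460 0.440 0.771
outer loop
vertex 2.963 0.475 -1.586
vertex 3.84 -0.055 -0.761
vertex 3.768 0.749 -1.262
endloop
endfacet
facet normal 0.885 0.301 0.356
outer loop
vertex 3.768 0.749 -1.262
vertex 4.217 -0.415 -1.394
vertex 4.145 0.389 -1.895
endloop
endfacet
facet normal 0.885 0.301 0.356
outer loop
vertex 3.84 -0.055 -0.761
vertex 4.217 -0.415 -1.394
vertex 3.768 0.749 -1.262
endloop
endfacet

endsolid


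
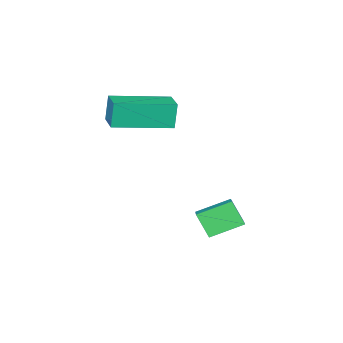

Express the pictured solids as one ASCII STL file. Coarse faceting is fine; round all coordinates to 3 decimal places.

solid 
facet normal -0.663 -0.613 -0.430
outer loop
vertex -2.974 -1.478 -0.211
vertex -3.925 -0.78 0.26
vertex -2.965 -0.905 -1.042
endloop
endfacet
facet normal 0.748 -0.550 -0.371
outer loop
vertex -2.375 -0.36 -0.66
vertex -2.974 -1.478 -0.211
vertex -2.965 -0.905 -1.042
endloop
endfacet
facet normal -0.663 -0.613 -0.430
outer loop
vertex -2.965 -0.905 -1.042
vertex -3.925 -0.78 0.26
vertex -3.916 -0.207 -0.572
endloop
endfacet
facet normal 0.009 0.567 -0.824
outer loop
vertex -3.916 -0.207 -0.572
vertex -2.375 -0.36 -0.66
vertex -2.965 -0.905 -1.042
endloop
endfacet
facet normal -0.009 -0.568 0.823
outer loop
vertex -2.974 -1.478 -0.211
vertex -3.335 -0.235 0.642
vertex -3.925 -0.78 0.26
endloop
endfacet
facet normal 0.749 -0.550 -0.371
outer loop
vertex -2.384 -0.933 0.172
vertex -2.974 -1.478 -0.211
vertex -2.375 -0.36 -0.66
endloop
endfacet
facet normal -0.010 -0.568 0.823
outer loop
vertex -2.384 -0.933 0.172
vertex -3.335 -0.235 0.642
vertex -2.974 -1.478 -0.211
endloop
endfacet
facet normal -0.748 0.550 0.371
outer loop
vertex -3.925 -0.78 0.26
vertex -3.335 -0.235 0.642
vertex -3.916 -0.207 -0.572
endloop
endfacet
facet normal 0.009 0.568 -0.823
outer loop
vertex -3.326 0.338 -0.189
vertex -2.375 -0.36 -0.66
vertex -3.916 -0.207 -0.572
endloop
endfacet
facet normal -0.749 0.550 0.371
outer loop
vertex -3.916 -0.207 -0.572
vertex -3.335 -0.235 0.642
vertex -3.326 0.338 -0.189
endloop
endfacet
facet normal 0.663 0.613 0.430
outer loop
vertex -3.326 0.338 -0.189
vertex -2.384 -0.933 0.172
vertex -2.375 -0.36 -0.66
endloop
endfacet
facet normal 0.663 0.613 0.430
outer loop
vertex -3.335 -0.235 0.642
vertex -2.384 -0.933 0.172
vertex -3.326 0.338 -0.189
endloop
endfacet
facet normal -0.799 0.587 -0.128
outer loop
vertex -4.079 -3.538 4.003
vertex -3.524 -2.753 4.136
vertex -3.89 -3.501 2.992
endloop
endfacet
facet normal -0.573 -0.808 -0.137
outer loop
vertex -2.196 -4.747 3.264
vertex -4.079 -3.538 4.003
vertex -3.89 -3.501 2.992
endloop
endfacet
facet normal -0.799 0.588 -0.129
outer loop
vertex -3.89 -3.501 2.992
vertex -3.524 -2.753 4.136
vertex -3.334 -2.717 3.124
endloop
endfacet
facet normal 0.184 0.035 -0.982
outer loop
vertex -3.334 -2.717 3.124
vertex -2.196 -4.747 3.264
vertex -3.89 -3.501 2.992
endloop
endfacet
facet normal -0.184 -0.036 0.982
outer loop
vertex -4.079 -3.538 4.003
vertex -1.83 -3.999 4.408
vertex -3.524 -2.753 4.136
endloop
endfacet
facet normal -0.573 -0.808 -0.136
outer loop
vertex -2.386 -4.783 4.276
vertex -4.079 -3.538 4.003
vertex -2.196 -4.747 3.264
endloop
endfacet
facet normal -0.184 -0.035 0.982
outer loop
vertex -2.386 -4.783 4.276
vertex -1.83 -3.999 4.408
vertex -4.079 -3.538 4.003
endloop
endfacet
facet normal 0.573 0.808 0.136
outer loop
vertex -3.524 -2.753 4.136
vertex -1.83 -3.999 4.408
vertex -3.334 -2.717 3.124
endloop
endfacet
facet normal 0.185 0.036 -0.982
outer loop
vertex -1.641 -3.962 3.397
vertex -2.196 -4.747 3.264
vertex -3.334 -2.717 3.124
endloop
endfacet
facet normal 0.572 0.808 0.137
outer loop
vertex -3.334 -2.717 3.124
vertex -1.83 -3.999 4.408
vertex -1.641 -3.962 3.397
endloop
endfacet
facet normal 0.799 -0.587 0.129
outer loop
vertex -1.641 -3.962 3.397
vertex -2.386 -4.783 4.276
vertex -2.196 -4.747 3.264
endloop
endfacet
facet normal 0.799 -0.588 0.128
outer loop
vertex -1.83 -3.999 4.408
vertex -2.386 -4.783 4.276
vertex -1.641 -3.962 3.397
endloop
endfacet

endsolid


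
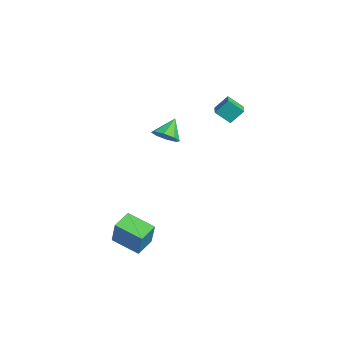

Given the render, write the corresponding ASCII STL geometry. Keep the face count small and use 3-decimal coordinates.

solid 
facet normal -0.600 0.748 0.285
outer loop
vertex 2.438 -3.448 -2.04
vertex 3.688 -2.226 -2.616
vertex 1.625 -3.437 -3.779
endloop
endfacet
facet normal -0.679 -0.664 0.313
outer loop
vertex 2.392 -4.394 -4.144
vertex 2.438 -3.448 -2.04
vertex 1.625 -3.437 -3.779
endloop
endfacet
facet normal -0.600 0.748 0.285
outer loop
vertex 1.625 -3.437 -3.779
vertex 3.688 -2.226 -2.616
vertex 2.874 -2.215 -4.356
endloop
endfacet
facet normal -0.424 0.006 -0.906
outer loop
vertex 2.874 -2.215 -4.356
vertex 2.392 -4.394 -4.144
vertex 1.625 -3.437 -3.779
endloop
endfacet
facet normal 0.423 -0.006 0.906
outer loop
vertex 2.438 -3.448 -2.04
vertex 4.455 -3.183 -2.981
vertex 3.688 -2.226 -2.616
endloop
endfacet
facet normal -0.679 -0.664 0.313
outer loop
vertex 3.206 -4.405 -2.404
vertex 2.438 -3.448 -2.04
vertex 2.392 -4.394 -4.144
endloop
endfacet
facet normal 0.423 -0.005 0.906
outer loop
vertex 3.206 -4.405 -2.404
vertex 4.455 -3.183 -2.981
vertex 2.438 -3.448 -2.04
endloop
endfacet
facet normal 0.679 0.664 -0.313
outer loop
vertex 3.688 -2.226 -2.616
vertex 4.455 -3.183 -2.981
vertex 2.874 -2.215 -4.356
endloop
endfacet
facet normal -0.423 0.005 -0.906
outer loop
vertex 3.642 -3.172 -4.72
vertex 2.392 -4.394 -4.144
vertex 2.874 -2.215 -4.356
endloop
endfacet
facet normal 0.679 0.664 -0.313
outer loop
vertex 2.874 -2.215 -4.356
vertex 4.455 -3.183 -2.981
vertex 3.642 -3.172 -4.72
endloop
endfacet
facet normal 0.600 -0.748 -0.285
outer loop
vertex 3.642 -3.172 -4.72
vertex 3.206 -4.405 -2.404
vertex 2.392 -4.394 -4.144
endloop
endfacet
facet normal 0.600 -0.748 -0.285
outer loop
vertex 4.455 -3.183 -2.981
vertex 3.206 -4.405 -2.404
vertex 3.642 -3.172 -4.72
endloop
endfacet
facet normal -0.943 0.271 -0.193
outer loop
vertex -0.934 2.635 3.804
vertex -0.882 3.427 4.664
vertex -0.541 3.45 3.03
endloop
endfacet
facet normal -0.044 -0.677 -0.735
outer loop
vertex 0.562 3.133 3.256
vertex -0.934 2.635 3.804
vertex -0.541 3.45 3.03
endloop
endfacet
facet normal -0.943 0.271 -0.193
outer loop
vertex -0.541 3.45 3.03
vertex -0.882 3.427 4.664
vertex -0.49 4.242 3.891
endloop
endfacet
facet normal 0.330 0.685 -0.650
outer loop
vertex -0.49 4.242 3.891
vertex 0.562 3.133 3.256
vertex -0.541 3.45 3.03
endloop
endfacet
facet normal -0.330 -0.684 0.650
outer loop
vertex -0.934 2.635 3.804
vertex 0.221 3.11 4.89
vertex -0.882 3.427 4.664
endloop
endfacet
facet normal -0.044 -0.676 -0.735
outer loop
vertex 0.17 2.318 4.029
vertex -0.934 2.635 3.804
vertex 0.562 3.133 3.256
endloop
endfacet
facet normal -0.329 -0.685 0.650
outer loop
vertex 0.17 2.318 4.029
vertex 0.221 3.11 4.89
vertex -0.934 2.635 3.804
endloop
endfacet
facet normal 0.044 0.676 0.735
outer loop
vertex -0.882 3.427 4.664
vertex 0.221 3.11 4.89
vertex -0.49 4.242 3.891
endloop
endfacet
facet normal 0.329 0.685 -0.650
outer loop
vertex 0.614 3.925 4.116
vertex 0.562 3.133 3.256
vertex -0.49 4.242 3.891
endloop
endfacet
facet normal 0.044 0.677 0.735
outer loop
vertex -0.49 4.242 3.891
vertex 0.221 3.11 4.89
vertex 0.614 3.925 4.116
endloop
endfacet
facet normal 0.943 -0.271 0.193
outer loop
vertex 0.614 3.925 4.116
vertex 0.17 2.318 4.029
vertex 0.562 3.133 3.256
endloop
endfacet
facet normal 0.943 -0.271 0.193
outer loop
vertex 0.221 3.11 4.89
vertex 0.17 2.318 4.029
vertex 0.614 3.925 4.116
endloop
endfacet
facet normal 0.477 -0.538 -0.695
outer loop
vertex -1.868 0.501 1.122
vertex -2.665 0.169 0.832
vertex -2.154 0.893 0.622
endloop
endfacet
facet normal 0.442 0.811 0.383
outer loop
vertex -1.868 0.501 1.122
vertex -2.154 0.893 0.622
vertex -3.375 0.971 1.868
endloop
endfacet
facet normal 0.476 -0.538 -0.695
outer loop
vertex -2.154 0.893 0.622
vertex -2.665 0.169 0.832
vertex -2.739 0.861 0.246
endloop
endfacet
facet normal -0.009 0.997 -0.071
outer loop
vertex -2.154 0.893 0.622
vertex -2.739 0.861 0.246
vertex -3.375 0.971 1.868
endloop
endfacet
facet normal 0.478 -0.537 -0.695
outer loop
vertex -2.739 0.861 0.246
vertex -2.665 0.169 0.832
vertex -3.28 0.423 0.213
endloop
endfacet
facet normal -0.593 0.754 -0.284
outer loop
vertex -2.739 0.861 0.246
vertex -3.28 0.423 0.213
vertex -3.375 0.971 1.868
endloop
endfacet
facet normal 0.477 -0.539 -0.695
outer loop
vertex -3.28 0.423 0.213
vertex -2.665 0.169 0.832
vertex -3.461 -0.163 0.543
endloop
endfacet
facet normal -0.966 0.225 -0.130
outer loop
vertex -3.28 0.423 0.213
vertex -3.461 -0.163 0.543
vertex -3.375 0.971 1.868
endloop
endfacet
facet normal 0.477 -0.538 -0.696
outer loop
vertex -3.461 -0.163 0.543
vertex -2.665 0.169 0.832
vertex -3.175 -0.555 1.042
endloop
endfacet
facet normal -0.911 -0.282 0.301
outer loop
vertex -3.461 -0.163 0.543
vertex -3.175 -0.555 1.042
vertex -3.375 0.971 1.868
endloop
endfacet
facet normal 0.478 -0.538 -0.694
outer loop
vertex -3.175 -0.555 1.042
vertex -2.665 0.169 0.832
vertex -2.59 -0.522 1.419
endloop
endfacet
facet normal -0.460 -0.469 0.754
outer loop
vertex -3.175 -0.555 1.042
vertex -2.59 -0.522 1.419
vertex -3.375 0.971 1.868
endloop
endfacet
facet normal 0.477 -0.538 -0.695
outer loop
vertex -2.59 -0.522 1.419
vertex -2.665 0.169 0.832
vertex -2.049 -0.085 1.452
endloop
endfacet
facet normal 0.123 -0.226 0.966
outer loop
vertex -2.59 -0.522 1.419
vertex -2.049 -0.085 1.452
vertex -3.375 0.971 1.868
endloop
endfacet
facet normal 0.477 -0.538 -0.695
outer loop
vertex -2.049 -0.085 1.452
vertex -2.665 0.169 0.832
vertex -1.868 0.501 1.122
endloop
endfacet
facet normal 0.497 0.304 0.813
outer loop
vertex -2.049 -0.085 1.452
vertex -1.868 0.501 1.122
vertex -3.375 0.971 1.868
endloop
endfacet

endsolid


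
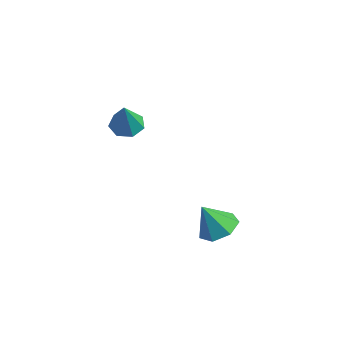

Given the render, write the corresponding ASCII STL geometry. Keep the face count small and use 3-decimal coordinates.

solid 
facet normal 0.283 0.374 -0.883
outer loop
vertex 3.923 1.286 -1.744
vertex 3.54 1.871 -1.619
vertex 4.219 1.743 -1.456
endloop
endfacet
facet normal 0.583 -0.669 0.462
outer loop
vertex 3.923 1.286 -1.744
vertex 4.219 1.743 -1.456
vertex 3.22 1.449 -0.621
endloop
endfacet
facet normal 0.282 0.373 -0.884
outer loop
vertex 4.219 1.743 -1.456
vertex 3.54 1.871 -1.619
vertex 4.004 2.297 -1.291
endloop
endfacet
facet normal 0.638 0.018 0.770
outer loop
vertex 4.219 1.743 -1.456
vertex 4.004 2.297 -1.291
vertex 3.22 1.449 -0.621
endloop
endfacet
facet normal 0.282 0.374 -0.884
outer loop
vertex 4.004 2.297 -1.291
vertex 3.54 1.871 -1.619
vertex 3.439 2.529 -1.373
endloop
endfacet
facet normal 0.107 0.553 0.826
outer loop
vertex 4.004 2.297 -1.291
vertex 3.439 2.529 -1.373
vertex 3.22 1.449 -0.621
endloop
endfacet
facet normal 0.284 0.374 -0.883
outer loop
vertex 3.439 2.529 -1.373
vertex 3.54 1.871 -1.619
vertex 2.951 2.266 -1.641
endloop
endfacet
facet normal -0.610 0.533 0.587
outer loop
vertex 3.439 2.529 -1.373
vertex 2.951 2.266 -1.641
vertex 3.22 1.449 -0.621
endloop
endfacet
facet normal 0.283 0.373 -0.884
outer loop
vertex 2.951 2.266 -1.641
vertex 3.54 1.871 -1.619
vertex 2.906 1.705 -1.892
endloop
endfacet
facet normal -0.972 -0.027 0.235
outer loop
vertex 2.951 2.266 -1.641
vertex 2.906 1.705 -1.892
vertex 3.22 1.449 -0.621
endloop
endfacet
facet normal 0.283 0.373 -0.884
outer loop
vertex 2.906 1.705 -1.892
vertex 3.54 1.871 -1.619
vertex 3.338 1.269 -1.938
endloop
endfacet
facet normal -0.708 -0.705 0.033
outer loop
vertex 2.906 1.705 -1.892
vertex 3.338 1.269 -1.938
vertex 3.22 1.449 -0.621
endloop
endfacet
facet normal 0.282 0.374 -0.884
outer loop
vertex 3.338 1.269 -1.938
vertex 3.54 1.871 -1.619
vertex 3.923 1.286 -1.744
endloop
endfacet
facet normal -0.016 -0.991 0.134
outer loop
vertex 3.338 1.269 -1.938
vertex 3.923 1.286 -1.744
vertex 3.22 1.449 -0.621
endloop
endfacet
facet normal -0.300 0.311 -0.902
outer loop
vertex 1.011 1.027 1.965
vertex 0.528 0.729 2.023
vertex 0.633 1.268 2.174
endloop
endfacet
facet normal 0.642 0.641 0.421
outer loop
vertex 1.011 1.027 1.965
vertex 0.633 1.268 2.174
vertex 0.912 0.331 3.177
endloop
endfacet
facet normal -0.298 0.311 -0.903
outer loop
vertex 0.633 1.268 2.174
vertex 0.528 0.729 2.023
vertex 0.176 1.103 2.268
endloop
endfacet
facet normal -0.113 0.710 0.695
outer loop
vertex 0.633 1.268 2.174
vertex 0.176 1.103 2.268
vertex 0.912 0.331 3.177
endloop
endfacet
facet normal -0.299 0.310 -0.903
outer loop
vertex 0.176 1.103 2.268
vertex 0.528 0.729 2.023
vertex -0.015 0.656 2.178
endloop
endfacet
facet normal -0.698 0.157 0.699
outer loop
vertex 0.176 1.103 2.268
vertex -0.015 0.656 2.178
vertex 0.912 0.331 3.177
endloop
endfacet
facet normal -0.299 0.310 -0.902
outer loop
vertex -0.015 0.656 2.178
vertex 0.528 0.729 2.023
vertex 0.203 0.264 1.971
endloop
endfacet
facet normal -0.674 -0.601 0.429
outer loop
vertex -0.015 0.656 2.178
vertex 0.203 0.264 1.971
vertex 0.912 0.331 3.177
endloop
endfacet
facet normal -0.300 0.311 -0.902
outer loop
vertex 0.203 0.264 1.971
vertex 0.528 0.729 2.023
vertex 0.666 0.221 1.802
endloop
endfacet
facet normal -0.059 -0.994 0.090
outer loop
vertex 0.203 0.264 1.971
vertex 0.666 0.221 1.802
vertex 0.912 0.331 3.177
endloop
endfacet
facet normal -0.299 0.311 -0.902
outer loop
vertex 0.666 0.221 1.802
vertex 0.528 0.729 2.023
vertex 1.026 0.561 1.8
endloop
endfacet
facet normal 0.685 -0.726 -0.064
outer loop
vertex 0.666 0.221 1.802
vertex 1.026 0.561 1.8
vertex 0.912 0.331 3.177
endloop
endfacet
facet normal -0.300 0.310 -0.902
outer loop
vertex 1.026 0.561 1.8
vertex 0.528 0.729 2.023
vertex 1.011 1.027 1.965
endloop
endfacet
facet normal 0.997 0.003 0.083
outer loop
vertex 1.026 0.561 1.8
vertex 1.011 1.027 1.965
vertex 0.912 0.331 3.177
endloop
endfacet

endsolid


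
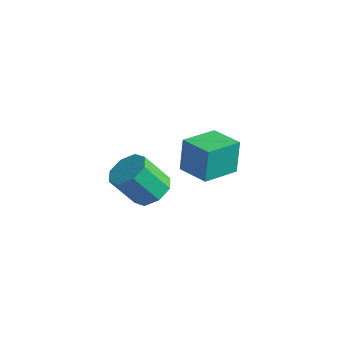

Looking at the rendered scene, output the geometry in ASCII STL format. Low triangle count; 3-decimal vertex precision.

solid 
facet normal -0.995 -0.088 -0.039
outer loop
vertex -0.712 1.525 -2.793
vertex -0.874 3.482 -3.052
vertex -0.618 1.287 -4.656
endloop
endfacet
facet normal 0.082 -0.988 0.130
outer loop
vertex 1.094 1.438 -4.588
vertex -0.712 1.525 -2.793
vertex -0.618 1.287 -4.656
endloop
endfacet
facet normal -0.995 -0.088 -0.039
outer loop
vertex -0.618 1.287 -4.656
vertex -0.874 3.482 -3.052
vertex -0.78 3.244 -4.914
endloop
endfacet
facet normal 0.051 -0.126 -0.991
outer loop
vertex -0.78 3.244 -4.914
vertex 1.094 1.438 -4.588
vertex -0.618 1.287 -4.656
endloop
endfacet
facet normal -0.051 0.127 0.991
outer loop
vertex -0.712 1.525 -2.793
vertex 0.838 3.633 -2.984
vertex -0.874 3.482 -3.052
endloop
endfacet
facet normal 0.082 -0.988 0.130
outer loop
vertex 1.0 1.676 -2.726
vertex -0.712 1.525 -2.793
vertex 1.094 1.438 -4.588
endloop
endfacet
facet normal -0.050 0.126 0.991
outer loop
vertex 1.0 1.676 -2.726
vertex 0.838 3.633 -2.984
vertex -0.712 1.525 -2.793
endloop
endfacet
facet normal -0.082 0.988 -0.130
outer loop
vertex -0.874 3.482 -3.052
vertex 0.838 3.633 -2.984
vertex -0.78 3.244 -4.914
endloop
endfacet
facet normal 0.050 -0.127 -0.991
outer loop
vertex 0.932 3.395 -4.847
vertex 1.094 1.438 -4.588
vertex -0.78 3.244 -4.914
endloop
endfacet
facet normal -0.082 0.988 -0.130
outer loop
vertex -0.78 3.244 -4.914
vertex 0.838 3.633 -2.984
vertex 0.932 3.395 -4.847
endloop
endfacet
facet normal 0.995 0.088 0.039
outer loop
vertex 0.932 3.395 -4.847
vertex 1.0 1.676 -2.726
vertex 1.094 1.438 -4.588
endloop
endfacet
facet normal 0.995 0.088 0.039
outer loop
vertex 0.838 3.633 -2.984
vertex 1.0 1.676 -2.726
vertex 0.932 3.395 -4.847
endloop
endfacet
facet normal 0.269 0.516 -0.814
outer loop
vertex 2.652 -1.739 -2.673
vertex 1.816 -2.067 -3.157
vertex 2.042 -1.262 -2.572
endloop
endfacet
facet normal 0.564 0.601 0.567
outer loop
vertex 2.652 -1.739 -2.673
vertex 2.042 -1.262 -2.572
vertex 2.14 -2.725 -1.12
endloop
endfacet
facet normal 0.564 0.601 0.567
outer loop
vertex 2.14 -2.725 -1.12
vertex 2.042 -1.262 -2.572
vertex 1.53 -2.249 -1.018
endloop
endfacet
facet normal -0.267 -0.517 0.813
outer loop
vertex 2.14 -2.725 -1.12
vertex 1.53 -2.249 -1.018
vertex 1.304 -3.053 -1.603
endloop
endfacet
facet normal 0.267 0.516 -0.814
outer loop
vertex 2.042 -1.262 -2.572
vertex 1.816 -2.067 -3.157
vertex 1.299 -1.257 -2.813
endloop
endfacet
facet normal -0.154 0.856 0.493
outer loop
vertex 2.042 -1.262 -2.572
vertex 1.299 -1.257 -2.813
vertex 1.53 -2.249 -1.018
endloop
endfacet
facet normal -0.154 0.856 0.493
outer loop
vertex 1.53 -2.249 -1.018
vertex 1.299 -1.257 -2.813
vertex 0.788 -2.244 -1.259
endloop
endfacet
facet normal -0.268 -0.517 0.813
outer loop
vertex 1.53 -2.249 -1.018
vertex 0.788 -2.244 -1.259
vertex 1.304 -3.053 -1.603
endloop
endfacet
facet normal 0.268 0.517 -0.813
outer loop
vertex 1.299 -1.257 -2.813
vertex 1.816 -2.067 -3.157
vertex 0.859 -1.726 -3.256
endloop
endfacet
facet normal -0.782 0.610 0.130
outer loop
vertex 1.299 -1.257 -2.813
vertex 0.859 -1.726 -3.256
vertex 0.788 -2.244 -1.259
endloop
endfacet
facet normal -0.782 0.610 0.130
outer loop
vertex 0.788 -2.244 -1.259
vertex 0.859 -1.726 -3.256
vertex 0.348 -2.713 -1.702
endloop
endfacet
facet normal -0.268 -0.517 0.813
outer loop
vertex 0.788 -2.244 -1.259
vertex 0.348 -2.713 -1.702
vertex 1.304 -3.053 -1.603
endloop
endfacet
facet normal 0.268 0.516 -0.814
outer loop
vertex 0.859 -1.726 -3.256
vertex 1.816 -2.067 -3.157
vertex 0.98 -2.395 -3.64
endloop
endfacet
facet normal -0.951 0.005 -0.309
outer loop
vertex 0.859 -1.726 -3.256
vertex 0.98 -2.395 -3.64
vertex 0.348 -2.713 -1.702
endloop
endfacet
facet normal -0.951 0.007 -0.309
outer loop
vertex 0.348 -2.713 -1.702
vertex 0.98 -2.395 -3.64
vertex 0.468 -3.381 -2.087
endloop
endfacet
facet normal -0.268 -0.517 0.813
outer loop
vertex 0.348 -2.713 -1.702
vertex 0.468 -3.381 -2.087
vertex 1.304 -3.053 -1.603
endloop
endfacet
facet normal 0.267 0.517 -0.813
outer loop
vertex 0.98 -2.395 -3.64
vertex 1.816 -2.067 -3.157
vertex 1.59 -2.871 -3.742
endloop
endfacet
facet normal -0.564 -0.601 -0.567
outer loop
vertex 0.98 -2.395 -3.64
vertex 1.59 -2.871 -3.742
vertex 0.468 -3.381 -2.087
endloop
endfacet
facet normal -0.564 -0.601 -0.567
outer loop
vertex 0.468 -3.381 -2.087
vertex 1.59 -2.871 -3.742
vertex 1.078 -3.858 -2.188
endloop
endfacet
facet normal -0.269 -0.516 0.814
outer loop
vertex 0.468 -3.381 -2.087
vertex 1.078 -3.858 -2.188
vertex 1.304 -3.053 -1.603
endloop
endfacet
facet normal 0.268 0.517 -0.813
outer loop
vertex 1.59 -2.871 -3.742
vertex 1.816 -2.067 -3.157
vertex 2.332 -2.876 -3.501
endloop
endfacet
facet normal 0.154 -0.856 -0.493
outer loop
vertex 1.59 -2.871 -3.742
vertex 2.332 -2.876 -3.501
vertex 1.078 -3.858 -2.188
endloop
endfacet
facet normal 0.154 -0.856 -0.493
outer loop
vertex 1.078 -3.858 -2.188
vertex 2.332 -2.876 -3.501
vertex 1.821 -3.863 -1.947
endloop
endfacet
facet normal -0.267 -0.516 0.814
outer loop
vertex 1.078 -3.858 -2.188
vertex 1.821 -3.863 -1.947
vertex 1.304 -3.053 -1.603
endloop
endfacet
facet normal 0.268 0.517 -0.813
outer loop
vertex 2.332 -2.876 -3.501
vertex 1.816 -2.067 -3.157
vertex 2.772 -2.407 -3.058
endloop
endfacet
facet normal 0.782 -0.610 -0.130
outer loop
vertex 2.332 -2.876 -3.501
vertex 2.772 -2.407 -3.058
vertex 1.821 -3.863 -1.947
endloop
endfacet
facet normal 0.782 -0.610 -0.130
outer loop
vertex 1.821 -3.863 -1.947
vertex 2.772 -2.407 -3.058
vertex 2.261 -3.394 -1.504
endloop
endfacet
facet normal -0.268 -0.517 0.813
outer loop
vertex 1.821 -3.863 -1.947
vertex 2.261 -3.394 -1.504
vertex 1.304 -3.053 -1.603
endloop
endfacet
facet normal 0.268 0.517 -0.813
outer loop
vertex 2.772 -2.407 -3.058
vertex 1.816 -2.067 -3.157
vertex 2.652 -1.739 -2.673
endloop
endfacet
facet normal 0.951 -0.007 0.308
outer loop
vertex 2.772 -2.407 -3.058
vertex 2.652 -1.739 -2.673
vertex 2.261 -3.394 -1.504
endloop
endfacet
facet normal 0.951 -0.006 0.310
outer loop
vertex 2.261 -3.394 -1.504
vertex 2.652 -1.739 -2.673
vertex 2.14 -2.725 -1.12
endloop
endfacet
facet normal -0.268 -0.516 0.814
outer loop
vertex 2.261 -3.394 -1.504
vertex 2.14 -2.725 -1.12
vertex 1.304 -3.053 -1.603
endloop
endfacet

endsolid


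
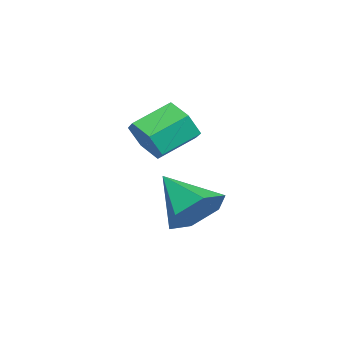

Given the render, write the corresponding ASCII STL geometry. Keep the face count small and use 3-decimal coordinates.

solid 
facet normal 0.506 -0.730 -0.460
outer loop
vertex -2.928 -1.749 -1.444
vertex -3.46 -1.921 -1.756
vertex -3.065 -1.487 -2.011
endloop
endfacet
facet normal 0.836 0.546 0.050
outer loop
vertex -2.928 -1.749 -1.444
vertex -3.065 -1.487 -2.011
vertex -3.468 -0.967 -0.952
endloop
endfacet
facet normal 0.836 0.546 0.050
outer loop
vertex -3.468 -0.967 -0.952
vertex -3.065 -1.487 -2.011
vertex -3.605 -0.705 -1.52
endloop
endfacet
facet normal -0.505 0.731 0.459
outer loop
vertex -3.468 -0.967 -0.952
vertex -3.605 -0.705 -1.52
vertex -4.0 -1.139 -1.264
endloop
endfacet
facet normal 0.506 -0.730 -0.460
outer loop
vertex -3.065 -1.487 -2.011
vertex -3.46 -1.921 -1.756
vertex -3.597 -1.659 -2.323
endloop
endfacet
facet normal 0.233 0.627 -0.743
outer loop
vertex -3.065 -1.487 -2.011
vertex -3.597 -1.659 -2.323
vertex -3.605 -0.705 -1.52
endloop
endfacet
facet normal 0.233 0.627 -0.743
outer loop
vertex -3.605 -0.705 -1.52
vertex -3.597 -1.659 -2.323
vertex -4.137 -0.877 -1.832
endloop
endfacet
facet normal -0.505 0.731 0.459
outer loop
vertex -3.605 -0.705 -1.52
vertex -4.137 -0.877 -1.832
vertex -4.0 -1.139 -1.264
endloop
endfacet
facet normal 0.506 -0.730 -0.460
outer loop
vertex -3.597 -1.659 -2.323
vertex -3.46 -1.921 -1.756
vertex -3.992 -2.093 -2.068
endloop
endfacet
facet normal -0.603 0.082 -0.794
outer loop
vertex -3.597 -1.659 -2.323
vertex -3.992 -2.093 -2.068
vertex -4.137 -0.877 -1.832
endloop
endfacet
facet normal -0.604 0.082 -0.793
outer loop
vertex -4.137 -0.877 -1.832
vertex -3.992 -2.093 -2.068
vertex -4.532 -1.311 -1.576
endloop
endfacet
facet normal -0.505 0.731 0.459
outer loop
vertex -4.137 -0.877 -1.832
vertex -4.532 -1.311 -1.576
vertex -4.0 -1.139 -1.264
endloop
endfacet
facet normal 0.505 -0.731 -0.459
outer loop
vertex -3.992 -2.093 -2.068
vertex -3.46 -1.921 -1.756
vertex -3.855 -2.355 -1.5
endloop
endfacet
facet normal -0.836 -0.546 -0.050
outer loop
vertex -3.992 -2.093 -2.068
vertex -3.855 -2.355 -1.5
vertex -4.532 -1.311 -1.576
endloop
endfacet
facet normal -0.836 -0.546 -0.050
outer loop
vertex -4.532 -1.311 -1.576
vertex -3.855 -2.355 -1.5
vertex -4.395 -1.573 -1.009
endloop
endfacet
facet normal -0.506 0.730 0.460
outer loop
vertex -4.532 -1.311 -1.576
vertex -4.395 -1.573 -1.009
vertex -4.0 -1.139 -1.264
endloop
endfacet
facet normal 0.505 -0.731 -0.459
outer loop
vertex -3.855 -2.355 -1.5
vertex -3.46 -1.921 -1.756
vertex -3.323 -2.183 -1.188
endloop
endfacet
facet normal -0.233 -0.627 0.743
outer loop
vertex -3.855 -2.355 -1.5
vertex -3.323 -2.183 -1.188
vertex -4.395 -1.573 -1.009
endloop
endfacet
facet normal -0.233 -0.627 0.743
outer loop
vertex -4.395 -1.573 -1.009
vertex -3.323 -2.183 -1.188
vertex -3.863 -1.401 -0.697
endloop
endfacet
facet normal -0.506 0.730 0.460
outer loop
vertex -4.395 -1.573 -1.009
vertex -3.863 -1.401 -0.697
vertex -4.0 -1.139 -1.264
endloop
endfacet
facet normal 0.505 -0.731 -0.459
outer loop
vertex -3.323 -2.183 -1.188
vertex -3.46 -1.921 -1.756
vertex -2.928 -1.749 -1.444
endloop
endfacet
facet normal 0.603 -0.081 0.793
outer loop
vertex -3.323 -2.183 -1.188
vertex -2.928 -1.749 -1.444
vertex -3.863 -1.401 -0.697
endloop
endfacet
facet normal 0.603 -0.083 0.793
outer loop
vertex -3.863 -1.401 -0.697
vertex -2.928 -1.749 -1.444
vertex -3.468 -0.967 -0.952
endloop
endfacet
facet normal -0.506 0.730 0.460
outer loop
vertex -3.863 -1.401 -0.697
vertex -3.468 -0.967 -0.952
vertex -4.0 -1.139 -1.264
endloop
endfacet
facet normal 0.524 0.625 -0.578
outer loop
vertex -2.798 -0.553 -3.17
vertex -3.248 -0.739 -3.779
vertex -3.446 -0.144 -3.315
endloop
endfacet
facet normal -0.062 0.244 0.968
outer loop
vertex -2.798 -0.553 -3.17
vertex -3.446 -0.144 -3.315
vertex -3.972 -1.601 -2.981
endloop
endfacet
facet normal 0.523 0.625 -0.579
outer loop
vertex -3.446 -0.144 -3.315
vertex -3.248 -0.739 -3.779
vertex -3.897 -0.33 -3.924
endloop
endfacet
facet normal -0.792 0.393 0.467
outer loop
vertex -3.446 -0.144 -3.315
vertex -3.897 -0.33 -3.924
vertex -3.972 -1.601 -2.981
endloop
endfacet
facet normal 0.523 0.625 -0.579
outer loop
vertex -3.897 -0.33 -3.924
vertex -3.248 -0.739 -3.779
vertex -3.699 -0.925 -4.388
endloop
endfacet
facet normal -0.961 -0.127 -0.247
outer loop
vertex -3.897 -0.33 -3.924
vertex -3.699 -0.925 -4.388
vertex -3.972 -1.601 -2.981
endloop
endfacet
facet normal 0.524 0.625 -0.579
outer loop
vertex -3.699 -0.925 -4.388
vertex -3.248 -0.739 -3.779
vertex -3.051 -1.334 -4.243
endloop
endfacet
facet normal -0.399 -0.794 -0.459
outer loop
vertex -3.699 -0.925 -4.388
vertex -3.051 -1.334 -4.243
vertex -3.972 -1.601 -2.981
endloop
endfacet
facet normal 0.524 0.625 -0.579
outer loop
vertex -3.051 -1.334 -4.243
vertex -3.248 -0.739 -3.779
vertex -2.6 -1.148 -3.634
endloop
endfacet
facet normal 0.331 -0.943 0.042
outer loop
vertex -3.051 -1.334 -4.243
vertex -2.6 -1.148 -3.634
vertex -3.972 -1.601 -2.981
endloop
endfacet
facet normal 0.524 0.625 -0.578
outer loop
vertex -2.6 -1.148 -3.634
vertex -3.248 -0.739 -3.779
vertex -2.798 -0.553 -3.17
endloop
endfacet
facet normal 0.500 -0.423 0.756
outer loop
vertex -2.6 -1.148 -3.634
vertex -2.798 -0.553 -3.17
vertex -3.972 -1.601 -2.981
endloop
endfacet

endsolid
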